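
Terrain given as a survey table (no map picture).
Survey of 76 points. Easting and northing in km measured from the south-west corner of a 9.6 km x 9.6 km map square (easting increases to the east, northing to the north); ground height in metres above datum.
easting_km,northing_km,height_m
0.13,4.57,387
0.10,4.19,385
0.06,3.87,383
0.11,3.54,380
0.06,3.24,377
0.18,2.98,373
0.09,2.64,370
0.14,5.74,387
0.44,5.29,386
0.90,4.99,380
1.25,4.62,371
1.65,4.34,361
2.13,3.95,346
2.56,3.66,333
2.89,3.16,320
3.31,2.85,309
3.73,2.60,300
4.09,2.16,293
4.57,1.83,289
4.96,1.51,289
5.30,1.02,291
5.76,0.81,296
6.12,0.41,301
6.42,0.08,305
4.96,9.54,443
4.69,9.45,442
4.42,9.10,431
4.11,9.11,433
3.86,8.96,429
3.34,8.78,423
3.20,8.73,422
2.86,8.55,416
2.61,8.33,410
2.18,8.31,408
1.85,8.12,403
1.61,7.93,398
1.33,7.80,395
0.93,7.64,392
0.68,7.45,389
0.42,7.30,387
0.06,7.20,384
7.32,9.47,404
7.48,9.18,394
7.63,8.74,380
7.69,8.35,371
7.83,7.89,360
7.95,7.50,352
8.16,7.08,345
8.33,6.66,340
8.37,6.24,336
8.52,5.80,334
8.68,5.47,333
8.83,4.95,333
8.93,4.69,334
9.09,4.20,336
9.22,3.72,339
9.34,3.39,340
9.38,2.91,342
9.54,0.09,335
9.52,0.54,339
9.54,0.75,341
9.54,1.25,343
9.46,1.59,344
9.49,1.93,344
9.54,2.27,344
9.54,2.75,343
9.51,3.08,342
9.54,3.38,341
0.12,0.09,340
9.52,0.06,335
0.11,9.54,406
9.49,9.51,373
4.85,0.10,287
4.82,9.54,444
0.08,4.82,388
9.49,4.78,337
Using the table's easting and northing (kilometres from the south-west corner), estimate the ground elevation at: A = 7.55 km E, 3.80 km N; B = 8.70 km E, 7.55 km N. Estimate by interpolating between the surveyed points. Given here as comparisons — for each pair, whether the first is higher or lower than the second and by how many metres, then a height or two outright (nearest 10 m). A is lower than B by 30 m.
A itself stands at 320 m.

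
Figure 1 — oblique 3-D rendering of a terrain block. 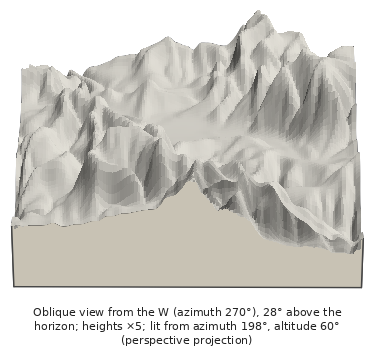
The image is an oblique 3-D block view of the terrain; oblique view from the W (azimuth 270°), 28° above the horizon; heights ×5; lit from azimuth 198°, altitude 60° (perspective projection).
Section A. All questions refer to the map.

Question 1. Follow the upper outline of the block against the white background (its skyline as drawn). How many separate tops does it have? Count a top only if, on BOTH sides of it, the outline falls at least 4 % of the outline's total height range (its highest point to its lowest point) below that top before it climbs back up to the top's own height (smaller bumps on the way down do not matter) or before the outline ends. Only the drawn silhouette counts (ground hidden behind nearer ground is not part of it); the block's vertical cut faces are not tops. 4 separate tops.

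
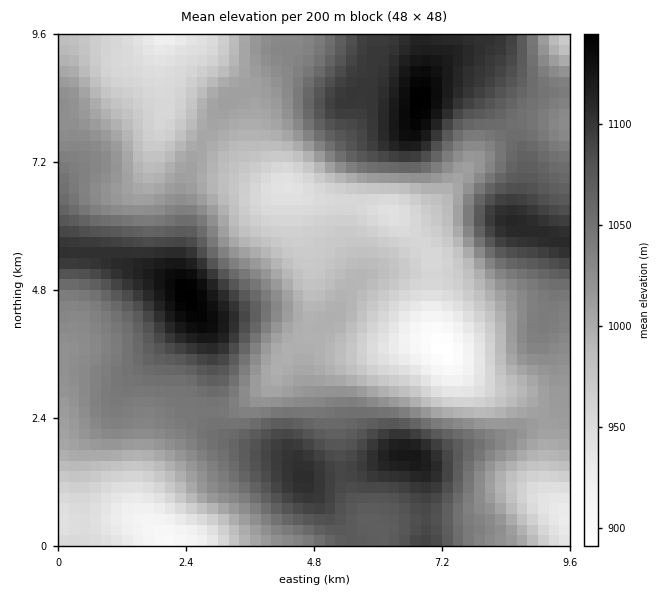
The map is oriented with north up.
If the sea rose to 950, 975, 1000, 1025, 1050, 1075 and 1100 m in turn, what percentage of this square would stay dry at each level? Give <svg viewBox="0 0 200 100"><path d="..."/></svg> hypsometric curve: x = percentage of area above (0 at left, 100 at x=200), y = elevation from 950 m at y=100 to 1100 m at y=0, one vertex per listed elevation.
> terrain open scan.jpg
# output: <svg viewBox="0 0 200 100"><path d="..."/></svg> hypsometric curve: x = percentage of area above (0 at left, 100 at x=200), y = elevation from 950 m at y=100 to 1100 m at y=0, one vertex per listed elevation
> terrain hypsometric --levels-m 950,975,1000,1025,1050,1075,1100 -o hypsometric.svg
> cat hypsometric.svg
<svg viewBox="0 0 200 100"><path d="M183 100l-25-17-26-16-30-17-33-17-24-16-24-17"/></svg>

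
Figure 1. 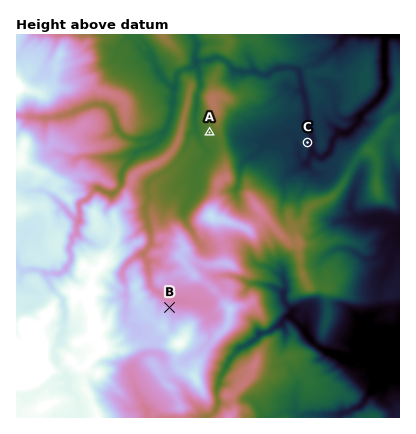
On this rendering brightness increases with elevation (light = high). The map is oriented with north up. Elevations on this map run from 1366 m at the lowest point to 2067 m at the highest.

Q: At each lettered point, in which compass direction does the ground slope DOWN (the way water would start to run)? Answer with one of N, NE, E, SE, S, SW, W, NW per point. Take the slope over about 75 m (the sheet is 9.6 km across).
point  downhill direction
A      SW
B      NE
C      E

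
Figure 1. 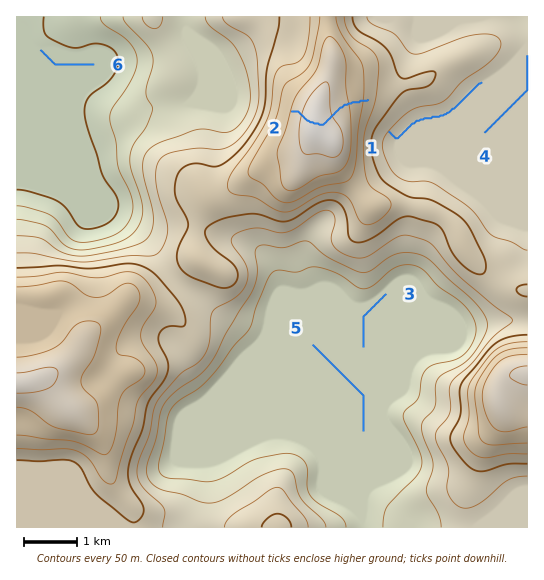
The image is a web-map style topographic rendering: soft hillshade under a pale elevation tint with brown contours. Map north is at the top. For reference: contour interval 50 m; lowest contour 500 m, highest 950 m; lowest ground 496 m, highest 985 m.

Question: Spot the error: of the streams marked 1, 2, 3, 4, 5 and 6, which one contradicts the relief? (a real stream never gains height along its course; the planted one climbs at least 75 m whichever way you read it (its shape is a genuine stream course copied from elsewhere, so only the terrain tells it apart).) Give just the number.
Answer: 2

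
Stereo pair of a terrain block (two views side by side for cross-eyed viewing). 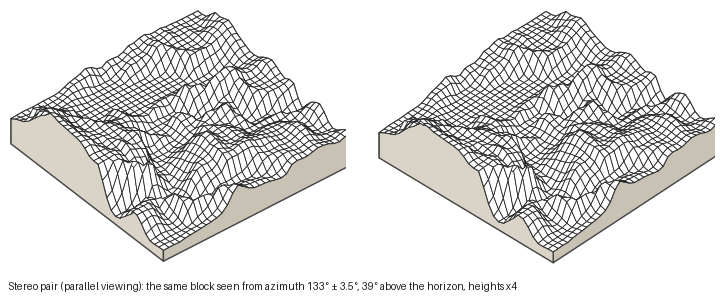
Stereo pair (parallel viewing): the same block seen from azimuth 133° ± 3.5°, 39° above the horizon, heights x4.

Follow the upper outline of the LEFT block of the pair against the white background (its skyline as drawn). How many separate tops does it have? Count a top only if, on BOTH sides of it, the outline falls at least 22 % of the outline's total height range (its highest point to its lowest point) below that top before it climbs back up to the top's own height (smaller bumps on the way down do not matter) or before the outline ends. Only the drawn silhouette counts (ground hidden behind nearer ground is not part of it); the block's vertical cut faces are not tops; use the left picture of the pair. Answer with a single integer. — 1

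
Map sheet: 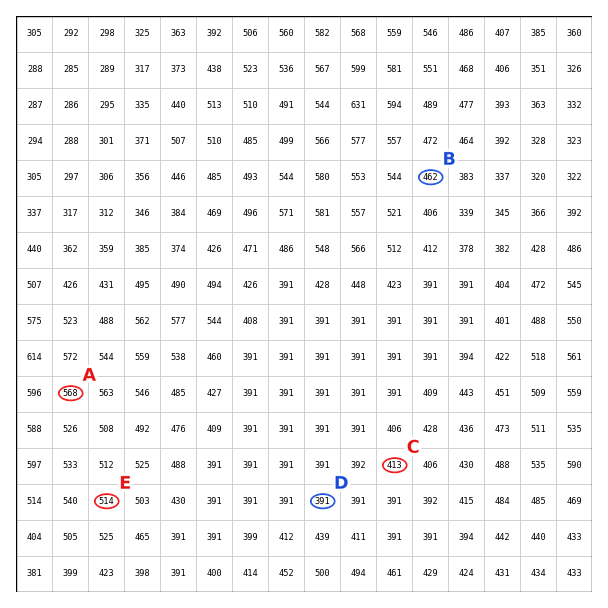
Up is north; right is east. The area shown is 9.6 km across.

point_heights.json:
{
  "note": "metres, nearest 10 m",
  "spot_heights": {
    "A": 570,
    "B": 460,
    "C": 410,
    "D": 390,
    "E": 510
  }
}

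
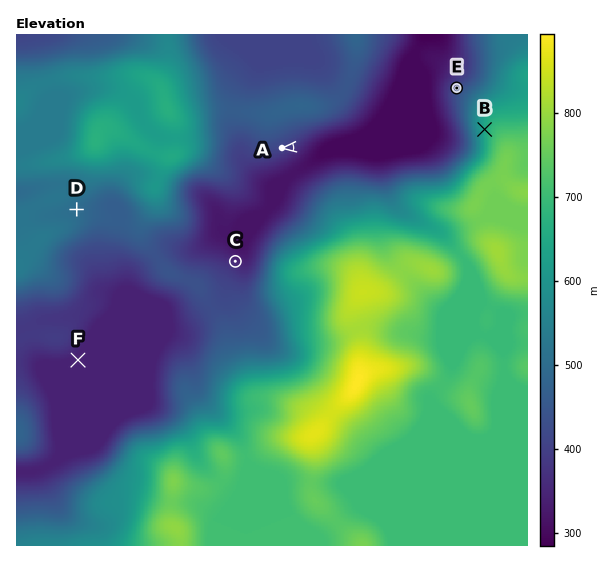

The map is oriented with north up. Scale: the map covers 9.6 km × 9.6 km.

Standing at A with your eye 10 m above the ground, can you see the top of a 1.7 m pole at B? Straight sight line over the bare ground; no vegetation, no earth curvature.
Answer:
yes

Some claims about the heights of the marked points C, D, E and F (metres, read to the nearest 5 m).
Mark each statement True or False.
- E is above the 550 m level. False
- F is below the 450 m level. True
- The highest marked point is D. True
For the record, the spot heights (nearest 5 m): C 350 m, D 500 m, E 420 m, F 345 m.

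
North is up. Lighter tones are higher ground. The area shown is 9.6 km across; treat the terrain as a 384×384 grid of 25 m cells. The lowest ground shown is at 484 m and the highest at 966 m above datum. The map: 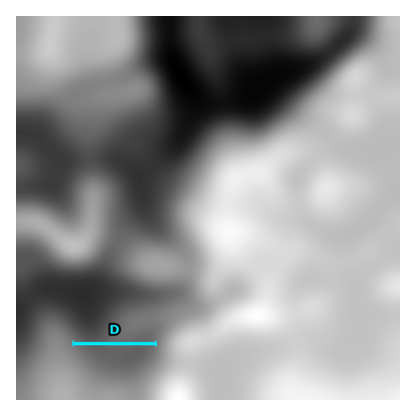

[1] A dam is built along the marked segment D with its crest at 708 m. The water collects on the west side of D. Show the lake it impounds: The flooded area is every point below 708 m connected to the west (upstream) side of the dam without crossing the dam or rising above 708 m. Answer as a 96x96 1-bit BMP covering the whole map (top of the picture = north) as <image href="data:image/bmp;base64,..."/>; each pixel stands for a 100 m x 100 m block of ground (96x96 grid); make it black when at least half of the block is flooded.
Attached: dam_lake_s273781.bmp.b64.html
<image width="96" height="96" href="data:image/bmp;base64,Qk2+BAAAAAAAAD4AAAAoAAAAYAAAAGAAAAABAAEAAAAAAIAEAAATCwAAEwsAAAIAAAAAAAAA////AAAAAAAAAAAAAAAAAAAAAAAAAAAAAAAAAAAAAAAAAAAAAAAAAAAAAAAAAAAAAAAAAAAAAAAAAAAAAAAAAAAAAAAAAAAAAAAAAAAAAAAAAABwAAAAAAAAAAAAAAf+AAAAAAAAAAAAAA//AAAAAAAAAAAAAD//gAAAAAAAAAAAAH//wAAAAAAAAAAAAP//wAAAAAAAAAAAAP//4AAAAAAAAAAAAf//4AAAAAAAAAAAAAAAAAAAAAAAAAAAAAAAAAAAAAAAAAAAAAAAAAAAAAAAAAAAAAAAAAAAAAAAAAAAAAAAAAAAAAAAAAAAAAAAAAAAAAAAAAAAAAAAAAAAAAAAAAAAAAAAAAAAAAAAAAAAAAAAAAAAAAAAAAAAAAAAAAAAAAAAAAAAAAAAAAAAAAAAAAAAAAAAAAAAAAAAAAAAAAAAAAAAAAAAAAAAAAAAAAAAAAAAAAAAAAAAAAAAAAAAAAAAAAAAAAAAAAAAAAAAAAAAAAAAAAAAAAAAAAAAAAAAAAAAAAAAAAAAAAAAAAAAAAAAAAAAAAAAAAAAAAAAAAAAAAAAAAAAAAAAAAAAAAAAAAAAAAAAAAAAAAAAAAAAAAAAAAAAAAAAAAAAAAAAAAAAAAAAAAAAAAAAAAAAAAAAAAAAAAAAAAAAAAAAAAAAAAAAAAAAAAAAAAAAAAAAAAAAAAAAAAAAAAAAAAAAAAAAAAAAAAAAAAAAAAAAAAAAAAAAAAAAAAAAAAAAAAAAAAAAAAAAAAAAAAAAAAAAAAAAAAAAAAAAAAAAAAAAAAAAAAAAAAAAAAAAAAAAAAAAAAAAAAAAAAAAAAAAAAAAAAAAAAAAAAAAAAAAAAAAAAAAAAAAAAAAAAAAAAAAAAAAAAAAAAAAAAAAAAAAAAAAAAAAAAAAAAAAAAAAAAAAAAAAAAAAAAAAAAAAAAAAAAAAAAAAAAAAAAAAAAAAAAAAAAAAAAAAAAAAAAAAAAAAAAAAAAAAAAAAAAAAAAAAAAAAAAAAAAAAAAAAAAAAAAAAAAAAAAAAAAAAAAAAAAAAAAAAAAAAAAAAAAAAAAAAAAAAAAAAAAAAAAAAAAAAAAAAAAAAAAAAAAAAAAAAAAAAAAAAAAAAAAAAAAAAAAAAAAAAAAAAAAAAAAAAAAAAAAAAAAAAAAAAAAAAAAAAAAAAAAAAAAAAAAAAAAAAAAAAAAAAAAAAAAAAAAAAAAAAAAAAAAAAAAAAAAAAAAAAAAAAAAAAAAAAAAAAAAAAAAAAAAAAAAAAAAAAAAAAAAAAAAAAAAAAAAAAAAAAAAAAAAAAAAAAAAAAAAAAAAAAAAAAAAAAAAAAAAAAAAAAAAAAAAAAAAAAAAAAAAAAAAAAAAAAAAAAAAAAAAAAAAAAAAAAAAAAAAAAAAAAAAAAAAAAAAAAAAAAAAAAAAAAAAAAAAAAAAAAAAAAAAAAAAAAAAAAAAAAAAAAAAAAAAAAAAAAAAAAAAAAAAAAAAAAAAAAAAAAAAAAAAAAAAAAAAAAAAAAAAAAAAAAAAAAAAAAAAAAAAAAAAAAAAAAAAA="/>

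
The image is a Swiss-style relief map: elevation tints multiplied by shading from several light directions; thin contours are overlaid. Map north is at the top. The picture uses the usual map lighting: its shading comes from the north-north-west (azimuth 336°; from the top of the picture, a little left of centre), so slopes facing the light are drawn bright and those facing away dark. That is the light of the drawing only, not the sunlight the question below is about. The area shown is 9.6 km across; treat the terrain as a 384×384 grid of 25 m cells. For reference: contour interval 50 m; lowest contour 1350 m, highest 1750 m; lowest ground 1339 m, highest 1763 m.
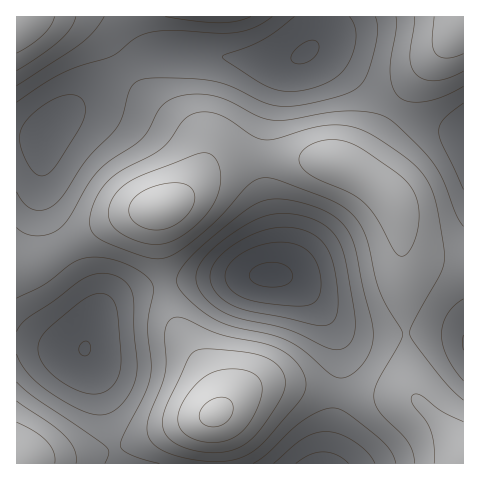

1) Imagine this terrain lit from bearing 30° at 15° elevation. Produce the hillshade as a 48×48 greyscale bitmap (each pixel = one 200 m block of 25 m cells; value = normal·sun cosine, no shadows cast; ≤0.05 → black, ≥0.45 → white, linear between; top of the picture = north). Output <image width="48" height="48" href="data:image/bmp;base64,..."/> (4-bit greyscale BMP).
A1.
<image width="48" height="48" href="data:image/bmp;base64,Qk32BAAAAAAAAHYAAAAoAAAAMAAAADAAAAABAAQAAAAAAIAEAAATCwAAEwsAABAAAAAAAAAAAAAAABEREQAiIiIAMzMzAERERABVVVUAZmZmAHd3dwCIiIgAmZmZAKqqqgC7u7sAzMzMAN3d3QDu7u4A////AJmqqqqZh2QyEAAAEjRVZmVURERERFVmeJqru7qph1QyEAABIkRWZlVURERERFVmeKvMzMu6h2VDIREiNFVmZlVEQzMzREVnibzd3dy6mHZUMzNEVWZmZlVERDMzRFVnms3e7tzLmHZlVVVmd3d3ZmVURERERFZ4q93u7tzLqYdmZnd4iIiHdmZlVVVVVWeJvN7u7ty6mYd3d4iZmZmIh3d3ZmZmZniazO7u7cy6mId3eImaqqmZiIiIh3d2d4mrze7d3MupiHZmd4mqqqqqqqqpmYh3iJq83d3cy7qYd2ZmZ4mqu7u7u7u7qZiIiau83czLuqmIdlVVZ4mqu8zMzMzLupiIiavMzbuqqZiHZVRFZ4mrzN3d7u3cuph3iau8zKqZmIh2ZURFZ4q83e7v/+7cqYd3iJq7u5iIiHd2VURVeKvN7v////7bqHZmeJmqqYd3d3d2VVVWibze/////+3Kh2VWZ4mZmHZmZndmVVVnms3v/////ty5dlRFZ4iYh2ZmZmZmVVVom97/////7cuYZURFZ3iId2ZmZmZlVVV4q97v/+7tzLmGVERFZ3iId2ZmZmVVREVom83e3dzLuph1RDNFZ3iHd3ZmZmVUM0RXirvMy7qpmHdlQzRFZ3iId3d3dmVDMjNGeJmqmYiHd2VUQzRFZ4iIiIiId2VDIiI0VneHd2ZmVVRDMzRVZ4iIiJmZh2VDIRIjRWZmVVVEREQzMzRVZ4iZmaqph2VDIRIjRFVVREREMzMzIzRFZ4mZqquqmHVDIiIzRFVVREQzMyIiIjNFZ4maq7u6mHZUQzNEVVVVVEQzMiIRIjNFZ4mqu7u6mHZlVVVmZ3dmZVRDMiEREiNGeJqrvLu6mHd2ZneIiIiHdmVDMhEREjRWeJq7zLupmId3iJmaqpmYh2VUMiERI0VniavMzLupiIiImaq7u6qZiHZUMyIiNFZ4mrzMzLqpiIiJqru7u7qpmHdlRDM0RWiau8zdzKqZiIiZq7u7u6qpmIdmVVVWZ4mrzN3dzKqYiIiZqru7qqqZmYh3dmd4iau8zd3cy6mYiIiZqqqqmZmZmZmYiImaq8zN3dzMu5mIiIiZmZmZmJmZqqqqqqq7zM3czMu7qoiIiIiIiIiIiImaq7u7u7zM3d3Mu6qpmXiHeIiIiIiIiJmrvMzMzM3d3dzLqZiIiHd3d3d3d3eIiaq8zd3d3d3d3Mu6mHd2Z2ZmZ3d3d3iJmrvN3d3d3d3MzLqYd2ZVVlVmZmZnd4iZq8zd3d3dzMzMu6mHZlVVVVVVVWZmd4mavM3d3d3My7u7qph3ZVRERFVVVVZmeImrvMzMzMu7uqqqmYh2ZVRERFVVVVVmeImqu7u7qqqpmZmZiId2ZVVVVFVVVVZmeImZmZmYiIiIiIiIh3dmZmVVVWVVVWZnd4iId3ZmZmZ3d4h3d3dmZmZmZWZmZmd3d3dmVUQzNEVWZ3d3dmZmZmZmZnd3d3d3d2VUMiERIjRVZmZmZmZmZmZmZnd4iIiHdmVDIQAAEjRVZmZmZVVWZmZmZg=="/>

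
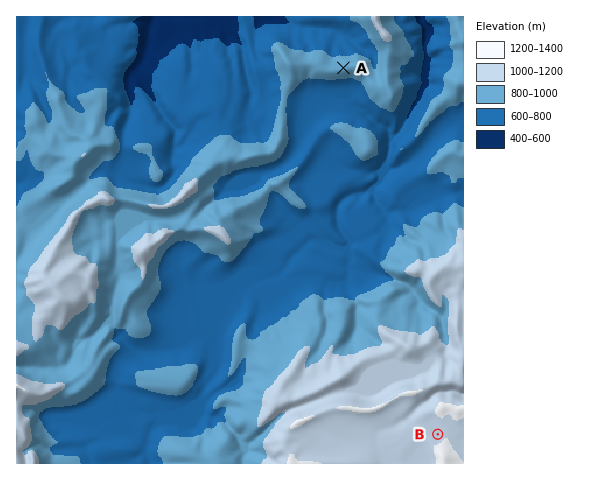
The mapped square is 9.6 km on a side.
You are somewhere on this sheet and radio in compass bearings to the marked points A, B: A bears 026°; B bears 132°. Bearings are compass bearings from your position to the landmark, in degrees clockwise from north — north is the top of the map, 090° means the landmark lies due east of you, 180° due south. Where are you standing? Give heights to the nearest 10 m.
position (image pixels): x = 248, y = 263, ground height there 720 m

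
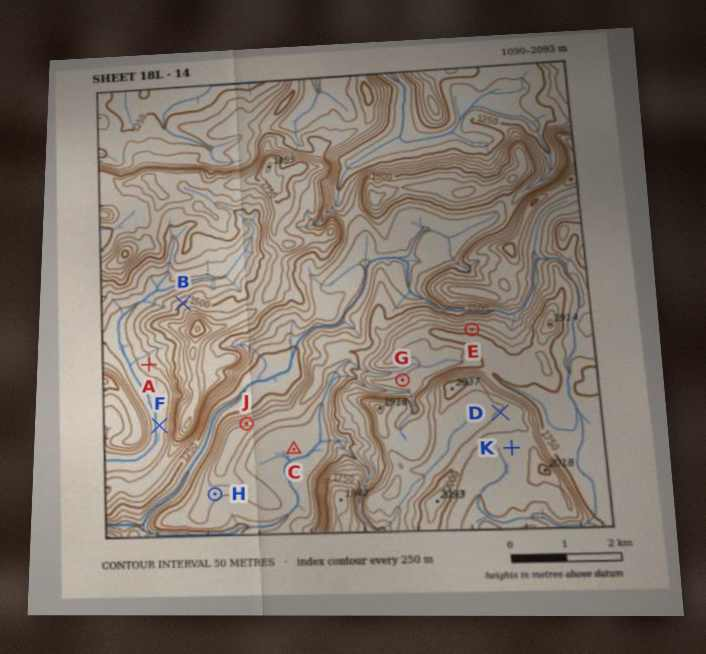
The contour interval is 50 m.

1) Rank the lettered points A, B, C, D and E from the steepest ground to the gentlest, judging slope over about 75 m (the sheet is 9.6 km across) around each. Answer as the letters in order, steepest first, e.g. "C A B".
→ E B A D C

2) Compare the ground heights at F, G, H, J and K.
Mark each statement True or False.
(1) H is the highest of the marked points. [False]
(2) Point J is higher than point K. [False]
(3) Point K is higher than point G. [True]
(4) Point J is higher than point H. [True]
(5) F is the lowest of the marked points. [True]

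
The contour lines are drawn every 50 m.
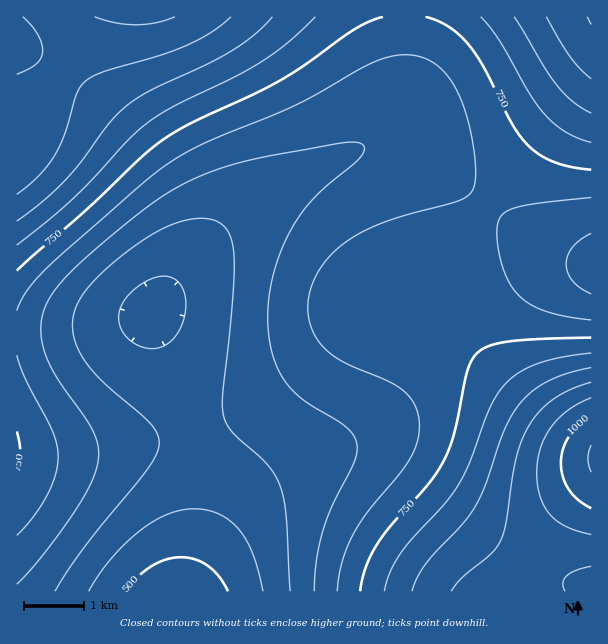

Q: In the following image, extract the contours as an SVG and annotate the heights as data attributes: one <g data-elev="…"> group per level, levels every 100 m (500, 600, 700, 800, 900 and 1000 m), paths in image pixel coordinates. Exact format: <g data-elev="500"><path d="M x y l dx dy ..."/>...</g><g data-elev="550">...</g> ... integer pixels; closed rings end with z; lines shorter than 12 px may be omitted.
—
<g data-elev="500"><path d="M125 591l12-13 15-12 15-7 15-2 14 3 13 6 10 11 9 14"/></g><g data-elev="600"><path d="M55 591l31-46 62-77 8-13 3-11-2-10-7-11-48-42-20-24-6-13-3-12 0-12 3-12 7-14 12-15 18-16 22-17 18-12 17-9 16-5 15-2 11 2 9 4 7 7 4 11 2 16 0 24-11 111 0 20 3 9 5 9 36 33 8 11 5 11 6 30 4 75"/></g><g data-elev="700"><path d="M17 535l16-18 14-22 9-21 2-18-1-12-4-12-27-51-9-26"/><path d="M591 320l-24-3-19-5-15-6-12-9-9-10-8-15-5-20-2-19 3-15 4-5 8-4 25-6 54-6"/><path d="M17 311l4-11 8-12 23-25 95-84 36-25 30-15 82-34 67-37 21-9 16-4 15 0 14 5 12 8 9 9 7 12 12 33 5 22 2 21 0 15-3 11-5 6-8 4-70 20-21 8-17 9-16 13-12 13-9 15-5 17-1 13 2 14 5 13 8 10 9 9 11 7 43 18 15 9 12 13 4 9 2 9-1 20-7 18-12 16-34 41-15 25-9 26-4 25"/></g><g data-elev="800"><path d="M591 353l-31 5-24 6-18 9-14 13-8 10-7 13-18 50-11 23-15 21-32 34-12 16-11 19-6 19"/><path d="M17 245l56-47 55-58 19-17 26-16 61-30 27-15 27-20 27-25"/><path d="M481 17l17 22 31 54 16 21 10 11 11 7 12 6 13 4"/></g><g data-elev="900"><path d="M565 591l-2-7 3-8 10-6 15-4"/><path d="M591 382l-19 7-17 9-13 10-11 14-8 16-6 18-11 66-5 18-9 13-30 24-11 14"/><path d="M17 194l22-18 15-20 11-22 12-41 9-12 18-9 55-16 27-10 26-14 19-15"/><path d="M23 17l15 18 4 9 1 9-2 6-6 6-18 9"/><path d="M546 17l24 40 11 12 10 10"/></g><g data-elev="1000"><path d="M591 416l-12 9-10 12-6 13-2 14 2 13 6 12 9 11 13 8"/></g>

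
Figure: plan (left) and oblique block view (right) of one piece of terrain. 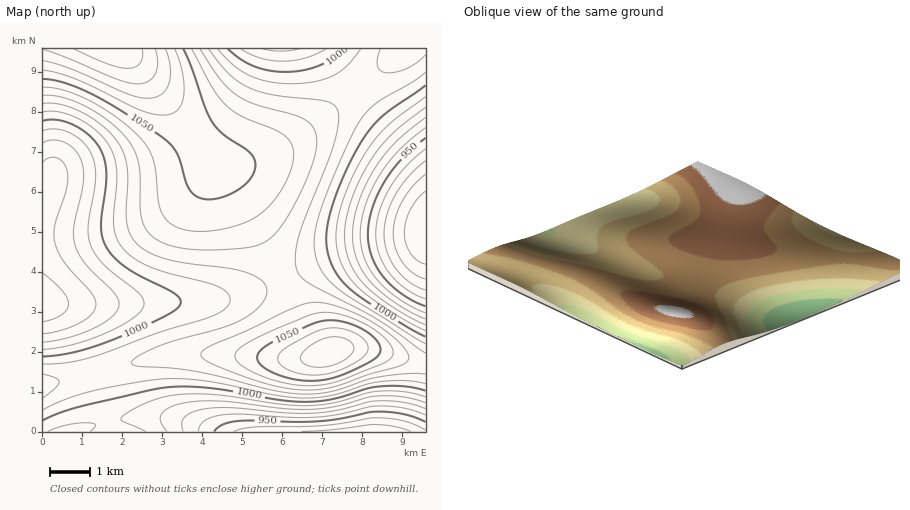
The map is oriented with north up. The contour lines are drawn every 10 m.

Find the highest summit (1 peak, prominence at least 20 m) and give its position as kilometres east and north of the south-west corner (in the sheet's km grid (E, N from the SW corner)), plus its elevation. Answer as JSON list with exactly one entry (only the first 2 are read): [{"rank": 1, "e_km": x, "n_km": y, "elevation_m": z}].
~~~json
[{"rank": 1, "e_km": 7.19, "n_km": 1.99, "elevation_m": 1078}]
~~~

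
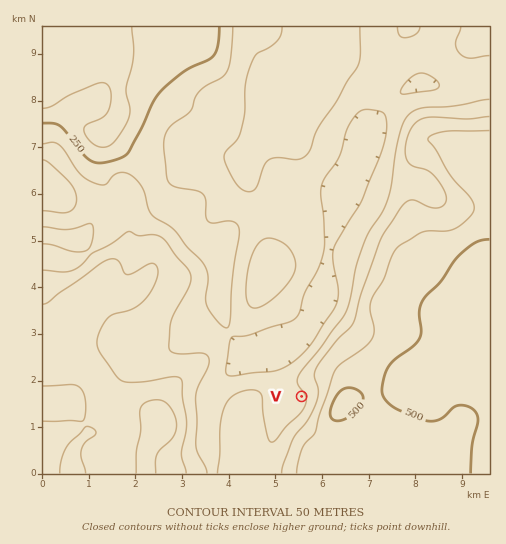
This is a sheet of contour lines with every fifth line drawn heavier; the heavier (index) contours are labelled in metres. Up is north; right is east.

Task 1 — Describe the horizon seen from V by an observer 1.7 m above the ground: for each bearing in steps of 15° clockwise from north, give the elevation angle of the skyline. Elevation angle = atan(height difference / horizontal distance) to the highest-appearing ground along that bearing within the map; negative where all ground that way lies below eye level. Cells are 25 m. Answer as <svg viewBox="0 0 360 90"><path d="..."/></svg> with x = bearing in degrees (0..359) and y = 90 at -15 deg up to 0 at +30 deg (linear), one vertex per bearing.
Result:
<svg viewBox="0 0 360 90"><path d="M0 52l15-3 15-2 15-2 15-2 15-4 15-4 15-2 15 1 15 3 15 4 15 5 15 3 15 5 15 4 15-1 15-2 15 0 15 1 15 2 15 0 15 1 15 0 15-4"/></svg>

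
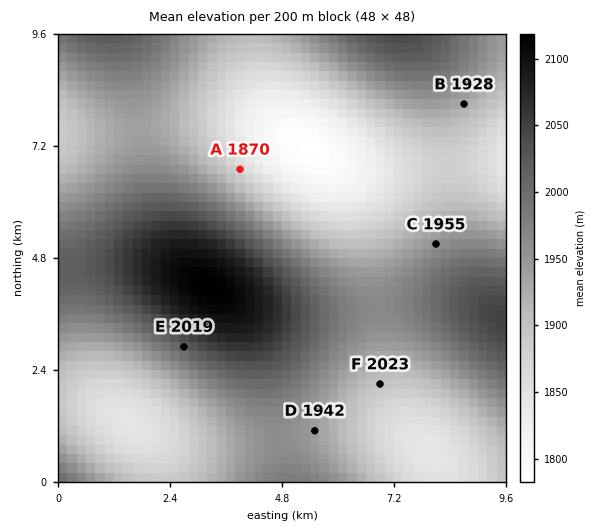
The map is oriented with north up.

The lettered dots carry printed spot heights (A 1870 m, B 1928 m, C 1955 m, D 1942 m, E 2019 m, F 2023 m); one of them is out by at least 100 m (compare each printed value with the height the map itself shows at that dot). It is F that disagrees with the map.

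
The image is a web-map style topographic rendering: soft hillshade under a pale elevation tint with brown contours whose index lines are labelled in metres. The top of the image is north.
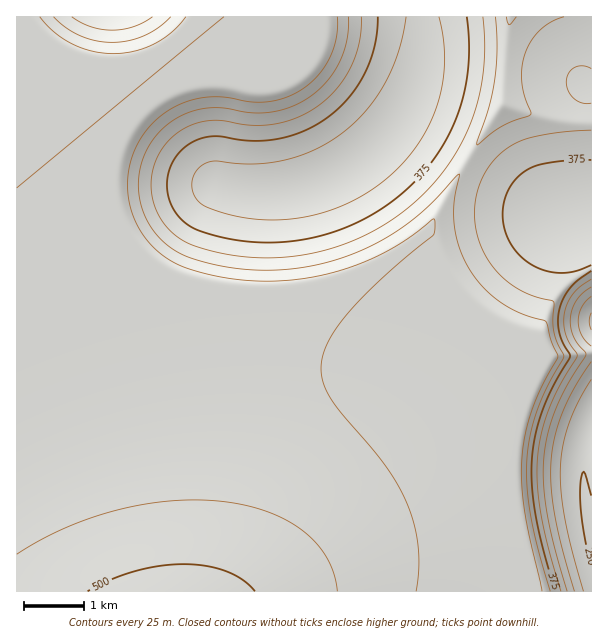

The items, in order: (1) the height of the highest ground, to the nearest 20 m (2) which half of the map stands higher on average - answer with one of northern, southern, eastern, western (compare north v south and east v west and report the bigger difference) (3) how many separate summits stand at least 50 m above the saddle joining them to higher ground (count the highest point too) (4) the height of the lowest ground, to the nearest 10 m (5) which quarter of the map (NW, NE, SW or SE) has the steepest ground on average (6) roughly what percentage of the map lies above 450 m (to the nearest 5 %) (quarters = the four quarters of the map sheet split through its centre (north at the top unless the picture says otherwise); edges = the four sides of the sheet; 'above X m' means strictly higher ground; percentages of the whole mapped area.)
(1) The highest point reaches roughly 500 m.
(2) On average the western half of the map is the higher ground.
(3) There is 1 summit with 50 m or more of prominence.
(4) The lowest ground is at about 250 m.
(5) The steepest ground, on average, is in the north-east quarter.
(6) Roughly 50 % of the ground is higher than 450 m.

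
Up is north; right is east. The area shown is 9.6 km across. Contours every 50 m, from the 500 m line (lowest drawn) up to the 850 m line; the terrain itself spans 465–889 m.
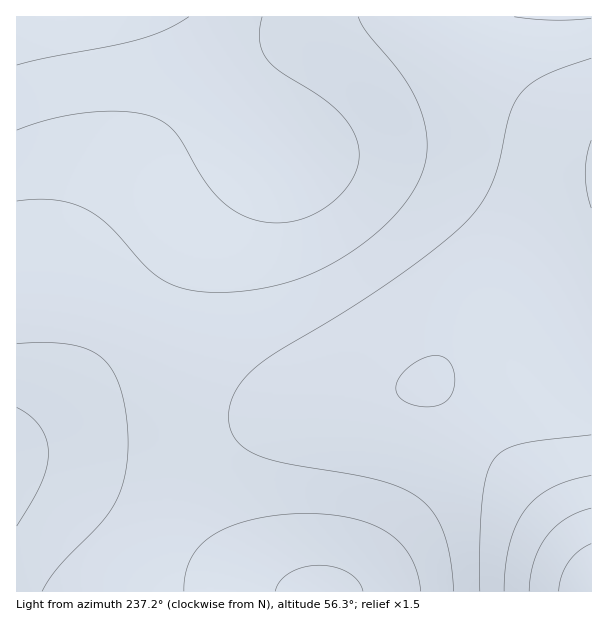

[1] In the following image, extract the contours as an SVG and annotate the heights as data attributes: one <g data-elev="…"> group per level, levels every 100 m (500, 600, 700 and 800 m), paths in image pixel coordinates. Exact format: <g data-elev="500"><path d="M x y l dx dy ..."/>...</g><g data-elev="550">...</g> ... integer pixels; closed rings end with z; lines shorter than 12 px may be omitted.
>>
<g data-elev="500"><path d="M559 591l2-15 7-13 10-11 13-8"/></g><g data-elev="600"><path d="M504 591l1-24 4-22 7-20 9-15 12-13 15-9 18-8 21-5"/></g><g data-elev="700"><path d="M454 591l-4-31-6-26-9-19-13-15-18-11-23-8-27-6-72-12-29-10-13-8-8-11-3-14 1-15 4-12 7-10 20-20 123-77 45-32 34-29 17-19 11-21 8-23 10-46 5-12 6-9 10-10 13-9 48-18"/></g><g data-elev="800"><path d="M363 591l-5-10-10-8-13-6-15-2-17 2-13 6-10 8-5 10"/><path d="M17 526l24-43 5-15 2-15-2-13-6-14-10-10-13-9"/><path d="M17 130l34-11 35-6 34-2 29 5 14 6 11 9 35 56 13 14 14 11 18 8 19 3 20-2 19-6 23-15 16-18 5-10 3-10 0-9-1-10-9-18-14-17-18-14-38-23-12-11-5-9-2-10 0-12 2-12"/></g>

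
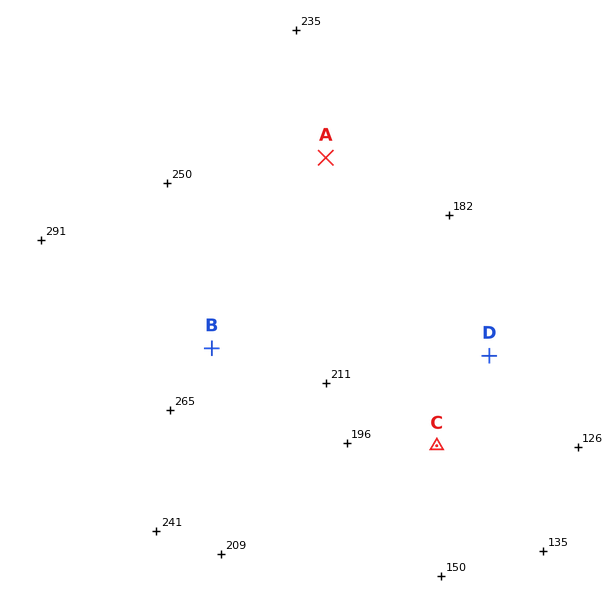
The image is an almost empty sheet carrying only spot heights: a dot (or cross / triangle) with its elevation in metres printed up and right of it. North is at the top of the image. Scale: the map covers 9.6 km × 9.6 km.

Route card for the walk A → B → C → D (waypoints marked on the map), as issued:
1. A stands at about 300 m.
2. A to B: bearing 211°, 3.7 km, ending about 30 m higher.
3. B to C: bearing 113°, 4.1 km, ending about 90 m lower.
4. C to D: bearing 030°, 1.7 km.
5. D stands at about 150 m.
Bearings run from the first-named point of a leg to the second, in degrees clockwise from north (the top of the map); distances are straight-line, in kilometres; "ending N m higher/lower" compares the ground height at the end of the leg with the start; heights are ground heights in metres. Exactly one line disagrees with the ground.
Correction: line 1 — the height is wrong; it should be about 220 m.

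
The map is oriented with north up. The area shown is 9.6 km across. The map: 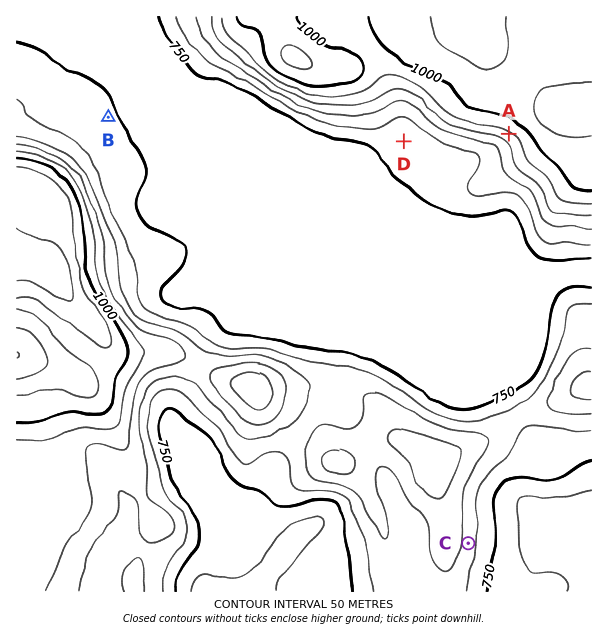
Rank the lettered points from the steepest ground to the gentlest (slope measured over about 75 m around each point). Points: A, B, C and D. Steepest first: A C B D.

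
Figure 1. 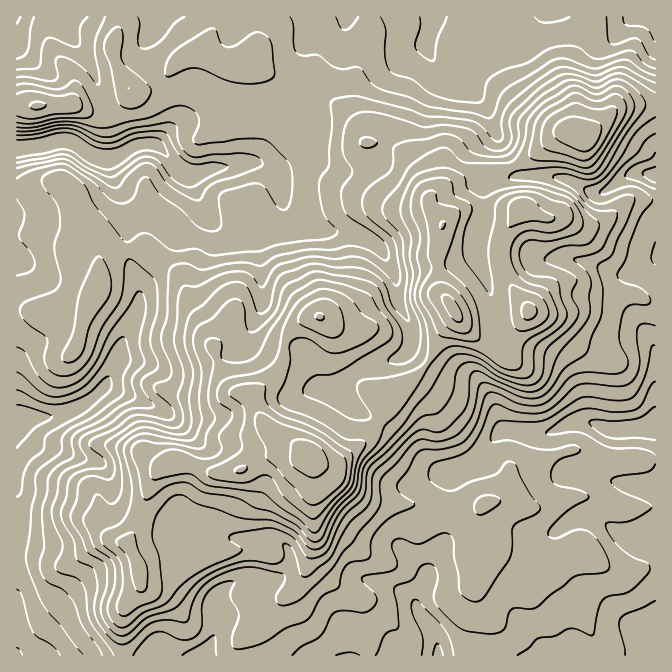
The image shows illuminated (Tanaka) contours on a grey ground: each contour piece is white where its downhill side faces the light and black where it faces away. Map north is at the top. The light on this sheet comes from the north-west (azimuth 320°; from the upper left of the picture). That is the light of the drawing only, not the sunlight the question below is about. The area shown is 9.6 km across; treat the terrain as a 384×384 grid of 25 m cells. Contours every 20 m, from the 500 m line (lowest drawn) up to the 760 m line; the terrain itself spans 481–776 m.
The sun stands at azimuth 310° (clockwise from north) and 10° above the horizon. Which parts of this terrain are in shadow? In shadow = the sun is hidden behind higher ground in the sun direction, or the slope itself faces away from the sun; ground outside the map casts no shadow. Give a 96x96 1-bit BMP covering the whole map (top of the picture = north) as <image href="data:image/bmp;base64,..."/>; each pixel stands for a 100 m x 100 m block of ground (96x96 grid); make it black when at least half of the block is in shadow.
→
<image width="96" height="96" href="data:image/bmp;base64,Qk2+BAAAAAAAAD4AAAAoAAAAYAAAAGAAAAABAAEAAAAAAIAEAAATCwAAEwsAAAIAAAAAAAAA////AAAAAAAAAAAAAAAAAAAAAAAAAAAAAAAAAAAAAAAAAHAAAAAAAAAAAAAAAHgAAAAAAAAAAAAAAHgAAAAAAAAAAAAAAHwAAAAAAAAAAAAAADwAAAAAAAAAAAAAAAAAAAAAAAAAAAAAAAAAAAAAAAAAAAAAAAAYAAAAAAAAAAAAAAA+AAAAAAAAAAAAAAAfAAAAAAAAAAAAAAAPwAAAAAAAAAAAAAADwABAAAAAAAAAAAAAAAHAAAAAAAAAAAAAAAPgAAAAAAAAAAAAAAPgAAAAAAAAAAAAAAf4AAAAAAAAAAAAAAf+AAAAAAAAAAAAAAP/AAAAAAAAAAAAAAP/AAAAAAAAAAAAAAP/AAAAAAAAAAAAAAP/AAAAAAAAAAAAAAH/AAAAAAAAAAAAAAH/AAAAAAAAAAAAAAD/gAAAAAAAAAAAAAB/gAAAAAAAAAAAAAB/wAAAAAAAAAAAAAA/wAAAAAAAAAAAAAA/4AAAAAAAAAAAAAAP+AAAAAAAAAAAAAAH+AAAAAAAAAAAAAAA+AAAAAAAAAAAAAAAcAAAAAAAAAAAAAAAMAQAAAAAAAAAAAAAAAYAAAAAAAAAAAAAAAQAwAAAAAAAAAAAAAQAAAAAAAAAAAAAAAAAwAAAAAAAAAAAAAABwAAAMAAAAAAAAAADwAAAOAAAAAAAAAABgAAAOAAAAAAAAAAAAAAAHAAAAAAAAAAAAAAAHAAAAAAAAAAAAAAACAAAAAAAAAAAAAAAAAAAAAAAAAAAAAAAAAAAAAAAAAAAwAAAAAAAAAAAAAAD4AAAAAAAAAAAAAABwAAAAAAAAAAAAAAAAAAAAAAAAAAAAAAAAAAAAAAAAAAAAAAAAAAAAAAAAAAAAAAAAAAAAAAAAAAAAAAAAAAAAAAAAAAAAAAAAAAAAAAAAAAAAAAAAAAAAAAAAAAAAAAAAAAAAAAAAAAAAAAAAAAAAAAAAAAAAAAAAAAAAAAAAAAAAAAAAAAAAAAAAAAAAAAAAAAAAAAAAAAAAAAAAAAAAAAAAAAAAAAAAAAAAAAAAAAAAAAAAAAAAAAAAAAAAAAAAAAAAAAAAAAAAAAAAAAAAAAAAAAAAAAAAAAAAAAAAAAAAAAAAAAAAAAAAAAAAAAAAAAAAAAAAAAAAAAAAcAAAAAAAAAAAAAAA/gAAAAAAAAAAAAAA/4AAAAAAAAAAAAAA/4AAAAAAAAAAAAAA/wAAAAAAAAAAAAAA/wfgcAAAAAAAAAAAfz/w+AAAAAAAAAAAf7/wfAAAAAAAAAAAP5/wAAAAAAAAAAAAHwfgAAAAAAAAAAAADwAAAAAAAAAAAAAABgAAAAAAAAAAAAAAAAAAAAAAAAAAAAAAAAAAAAAAAAAAAAAAAAAAAAAAAAAAAAAAAAAAAAAAAAAAAAAAAAAAAAAAAAAAAAAAAAAAAAAAAAAAAAAAAAAAAAAAAAAAAAAAAAAAAAAAAAAAAAAAAAAAAAAAAAAAAAAAAAAAAAAAAAAAAAAAAAAAAAAAAAAAAAAAAAAAAAAAAAAAAAAAAAAAAAAAAAAAAAAAAA="/>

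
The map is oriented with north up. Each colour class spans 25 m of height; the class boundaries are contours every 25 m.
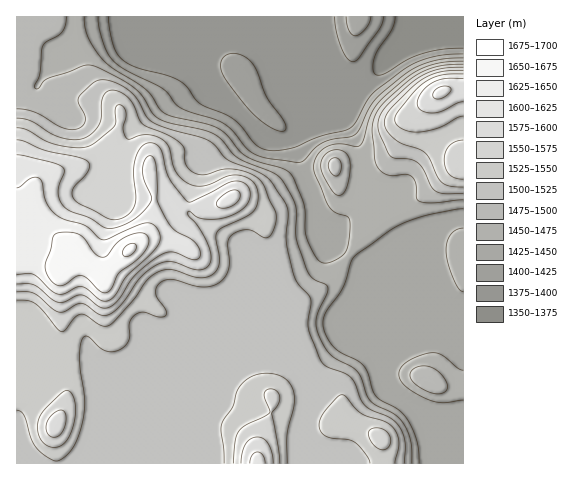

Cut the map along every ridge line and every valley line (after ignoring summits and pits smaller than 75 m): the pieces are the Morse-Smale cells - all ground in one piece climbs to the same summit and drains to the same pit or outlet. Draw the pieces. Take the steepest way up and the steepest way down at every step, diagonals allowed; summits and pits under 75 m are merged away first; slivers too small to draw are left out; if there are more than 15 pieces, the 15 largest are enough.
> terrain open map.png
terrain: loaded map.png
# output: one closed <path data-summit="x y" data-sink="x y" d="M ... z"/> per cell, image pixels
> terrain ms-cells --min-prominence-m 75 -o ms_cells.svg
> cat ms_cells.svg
<path data-summit="130 250" data-sink="463 36" d="M463 16l-447 1 1 447 174-1 0-71-3-15 1-9 5-6 10-4 74-75 36-15 8-9 3-9 0-8-8-19-2-22-14-37-7-23 1-2 13-17 31-13 63-63 14-6 47-4z"/><path data-summit="258 463" data-sink="463 36" d="M318 214l-1 9 8 19 0 8-6 13-13 10-28 10-74 75-10 4-5 6-1 9 3 15 0 71 272 1 1-50-29 0-17-5-31-21-5-17 2-63-5-13-12-26-37-28-7-19z"/><path data-summit="441 92" data-sink="463 36" d="M463 36l-47 4-14 6-63 63-31 13-14 19 21 60 2 13 6 8 7 19 37 28 12 26 5 13 0 57 2-28 43-103 17-13 18-4z"/><path data-summit="130 250" data-sink="463 36" d="M463 218l-17 3-17 13-44 107 0 23-3 7 5 17 26 19 22 7 29-1z"/>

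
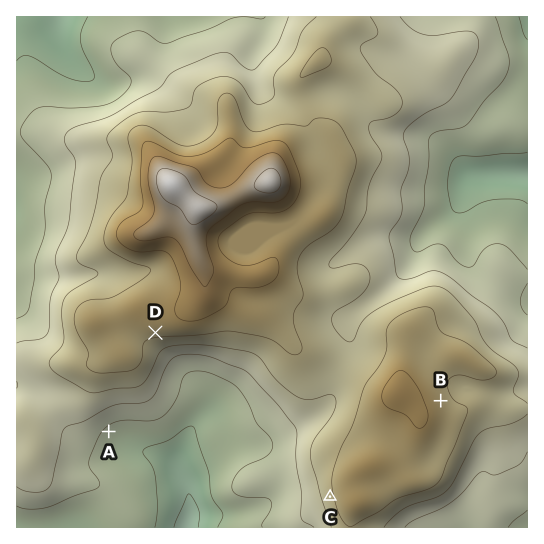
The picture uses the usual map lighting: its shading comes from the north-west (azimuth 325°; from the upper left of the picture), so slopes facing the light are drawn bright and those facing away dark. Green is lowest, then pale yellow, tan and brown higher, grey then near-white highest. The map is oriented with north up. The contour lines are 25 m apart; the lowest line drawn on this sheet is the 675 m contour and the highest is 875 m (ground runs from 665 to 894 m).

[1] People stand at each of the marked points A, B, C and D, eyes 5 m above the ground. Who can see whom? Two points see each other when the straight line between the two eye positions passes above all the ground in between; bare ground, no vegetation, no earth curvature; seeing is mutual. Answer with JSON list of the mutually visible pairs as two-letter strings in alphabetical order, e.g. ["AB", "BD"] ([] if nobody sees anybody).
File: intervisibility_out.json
["AC", "CD"]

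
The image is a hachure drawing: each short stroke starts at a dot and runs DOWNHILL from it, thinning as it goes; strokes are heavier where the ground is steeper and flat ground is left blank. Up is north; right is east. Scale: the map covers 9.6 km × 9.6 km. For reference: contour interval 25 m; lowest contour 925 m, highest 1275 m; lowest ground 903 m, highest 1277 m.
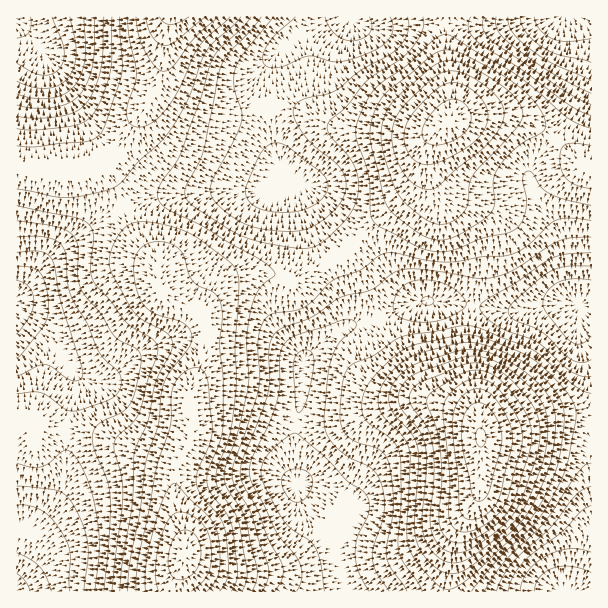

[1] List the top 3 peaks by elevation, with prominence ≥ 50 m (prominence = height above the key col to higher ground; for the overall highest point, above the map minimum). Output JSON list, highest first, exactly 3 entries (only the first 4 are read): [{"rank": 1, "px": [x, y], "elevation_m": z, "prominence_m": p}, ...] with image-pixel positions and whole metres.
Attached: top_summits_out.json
[{"rank": 1, "px": [480, 437], "elevation_m": 1277, "prominence_m": 374}, {"rank": 2, "px": [185, 555], "elevation_m": 1240, "prominence_m": 235}, {"rank": 3, "px": [449, 122], "elevation_m": 1214, "prominence_m": 154}]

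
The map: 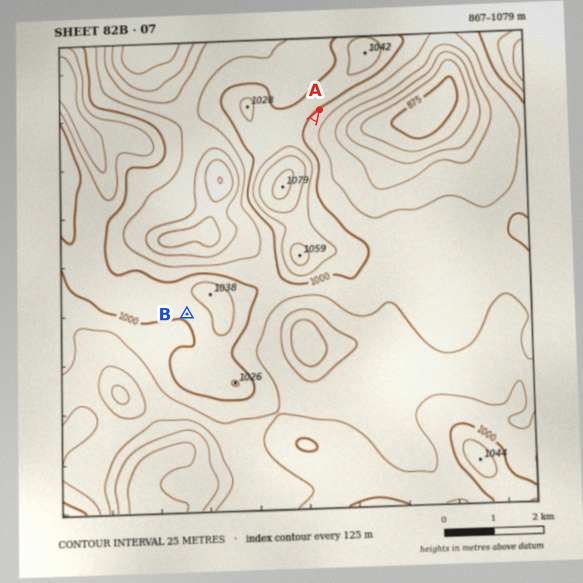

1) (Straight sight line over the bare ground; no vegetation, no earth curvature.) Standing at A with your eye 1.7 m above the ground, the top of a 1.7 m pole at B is hidden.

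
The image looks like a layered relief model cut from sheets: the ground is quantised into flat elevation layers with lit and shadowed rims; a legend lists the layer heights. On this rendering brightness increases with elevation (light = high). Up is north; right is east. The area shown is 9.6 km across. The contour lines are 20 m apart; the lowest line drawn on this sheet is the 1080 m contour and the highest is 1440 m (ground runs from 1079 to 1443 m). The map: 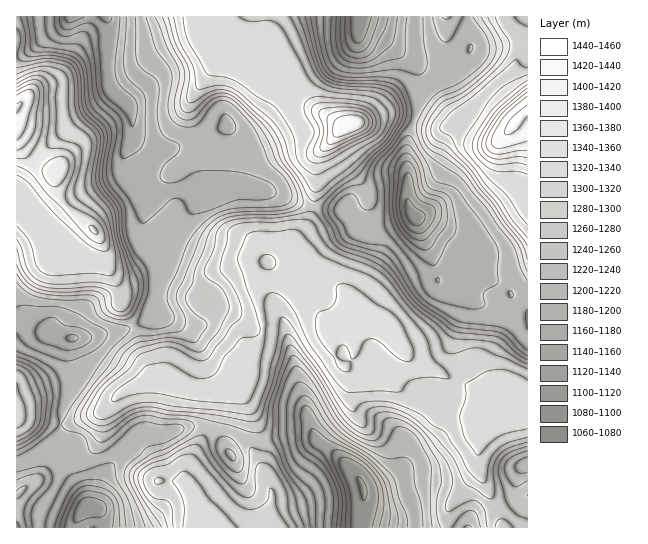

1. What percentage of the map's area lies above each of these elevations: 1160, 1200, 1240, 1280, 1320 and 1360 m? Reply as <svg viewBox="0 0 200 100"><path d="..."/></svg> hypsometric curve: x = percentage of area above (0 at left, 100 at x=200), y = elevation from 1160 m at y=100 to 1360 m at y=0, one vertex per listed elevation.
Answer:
<svg viewBox="0 0 200 100"><path d="M188 100l-26-20-48-20-28-20-39-20-39-20"/></svg>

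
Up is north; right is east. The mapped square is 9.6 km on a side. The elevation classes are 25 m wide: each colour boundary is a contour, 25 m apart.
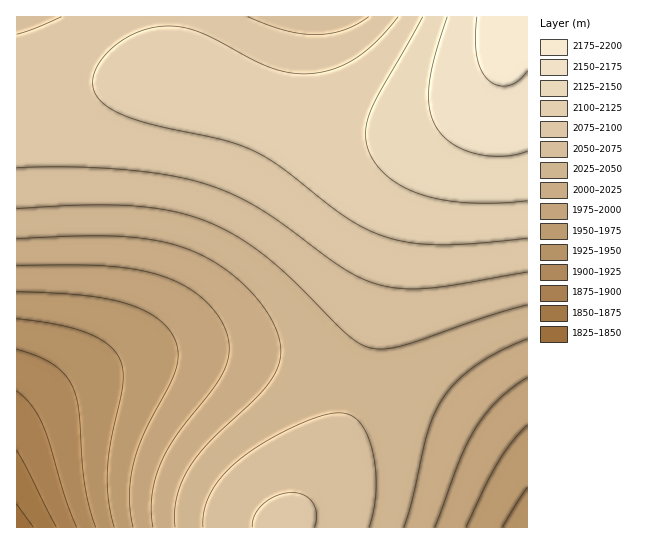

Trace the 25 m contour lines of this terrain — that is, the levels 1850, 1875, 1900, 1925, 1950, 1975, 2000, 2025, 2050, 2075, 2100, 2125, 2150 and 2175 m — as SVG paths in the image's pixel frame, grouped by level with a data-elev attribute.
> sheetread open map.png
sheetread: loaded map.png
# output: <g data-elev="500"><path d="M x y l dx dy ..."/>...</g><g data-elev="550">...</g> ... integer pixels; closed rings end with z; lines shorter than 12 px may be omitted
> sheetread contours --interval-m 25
<g data-elev="1850"><path d="M17 504l16 23"/></g><g data-elev="1875"><path d="M17 451l39 76"/></g><g data-elev="1900"><path d="M17 391l14 14 12 20 22 73 12 29"/></g><g data-elev="1925"><path d="M17 349l21 7 16 9 11 10 8 12 6 24 6 75 4 21 7 20"/></g><g data-elev="1950"><path d="M502 527l25-40"/><path d="M17 319l41 6 29 8 21 12 7 6 5 8 3 12 0 14-12 57-4 31 2 28 5 26"/></g><g data-elev="1975"><path d="M466 527l19-41 13-24 14-20 15-17"/><path d="M17 292l65 3 43 8 17 6 15 9 10 9 7 11 4 15-2 17-7 16-26 49-10 32-4 31 4 29"/></g><g data-elev="2000"><path d="M435 527l25-68 15-30 11-16 12-13 13-12 16-10"/><path d="M17 265l86 1 28 3 24 5 22 8 18 11 17 14 11 16 4 11 2 11 0 10-3 10-10 20-38 48-16 28-6 16-4 17-1 17 2 16"/></g><g data-elev="2025"><path d="M404 527l8-28 16-68 7-18 8-15 14-17 18-15 24-15 28-12"/><path d="M17 239l62-3 38 0 33 3 29 7 28 12 26 17 22 22 16 22 7 15 3 13-1 12-4 12-15 22-50 47-20 25-8 14-6 16-2 16 0 16"/></g><g data-elev="2050"><path d="M369 527l5-18 2-20-1-21-3-19-6-16-7-11-9-7-11-2-20 3-28 12-30 17-24 17-16 16-11 16-6 16-1 17"/><path d="M17 209l68-4 46 1 40 5 35 10 28 14 27 18 31 26 55 56 14 9 12 4 13 1 19-4 81-28 41-12"/></g><g data-elev="2075"><path d="M314 527l2-13-3-11-10-8-12-2-14 3-14 8-8 11-3 12"/><path d="M17 168l54-1 54 3 46 6 36 9 27 10 27 14 89 63 17 9 19 5 21 3 26-1 94-16"/><path d="M62 17l-27 11-18 6"/><path d="M369 17l-12 7-14 6-13 3-15 2-14-1-16-4-37-13"/></g><g data-elev="2100"><path d="M398 17l-21 24-22 17-22 11-24 5-20-1-20-6-59-30-20-8-20-3-20 2-23 9-20 16-7 9-5 9-2 10 0 8 4 8 6 6 10 7 14 7 31 9 68 15 32 12 25 16 63 48 19 11 18 8 26 6 29 3 35-1 54-6"/></g><g data-elev="2125"><path d="M423 17l-44 76-10 21-3 12 0 11 1 10 5 11 9 12 13 11 16 9 18 7 22 4 24 2 27 0 26-2"/></g><g data-elev="2150"><path d="M447 17l-13 41-5 28 1 23 6 18 7 9 8 7 11 6 12 4 13 3 15 0 13-1 12-4"/></g><g data-elev="2175"><path d="M477 17l-2 21 1 16 4 13 6 11 11 7 10 1 11-5 9-10"/></g>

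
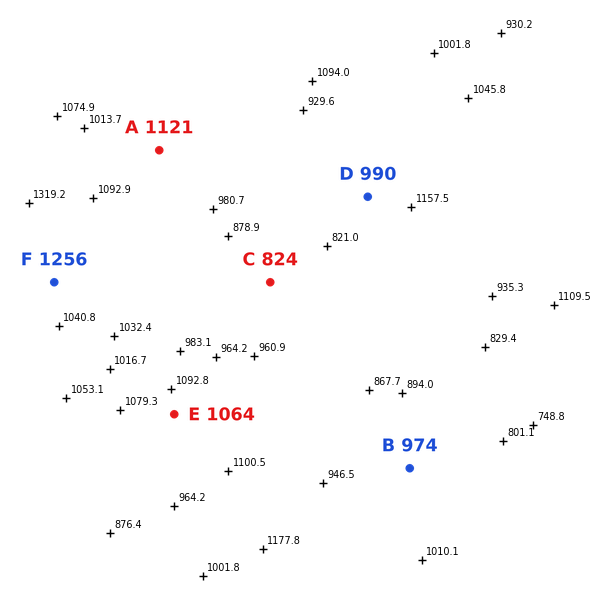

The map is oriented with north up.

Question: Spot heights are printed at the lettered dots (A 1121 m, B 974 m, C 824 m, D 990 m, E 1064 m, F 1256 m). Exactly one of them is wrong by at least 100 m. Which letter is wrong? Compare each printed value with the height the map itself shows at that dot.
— A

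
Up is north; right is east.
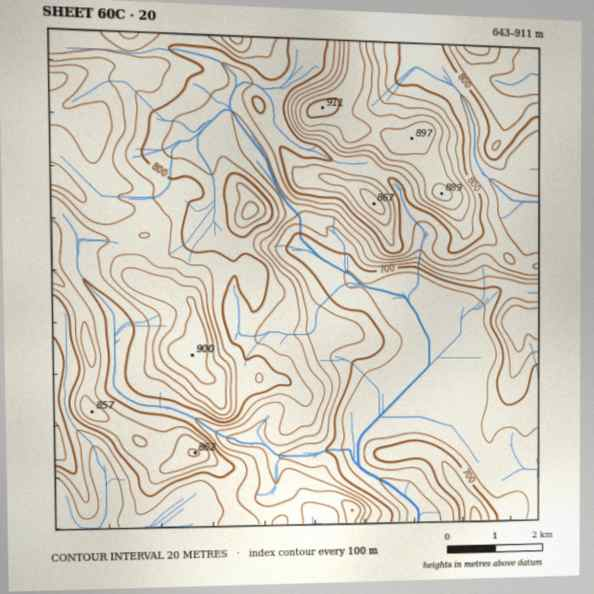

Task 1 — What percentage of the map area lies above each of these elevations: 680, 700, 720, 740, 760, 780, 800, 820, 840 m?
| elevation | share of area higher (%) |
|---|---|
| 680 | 88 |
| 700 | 82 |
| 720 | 77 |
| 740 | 73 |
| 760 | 66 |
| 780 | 56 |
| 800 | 41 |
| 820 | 26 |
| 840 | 15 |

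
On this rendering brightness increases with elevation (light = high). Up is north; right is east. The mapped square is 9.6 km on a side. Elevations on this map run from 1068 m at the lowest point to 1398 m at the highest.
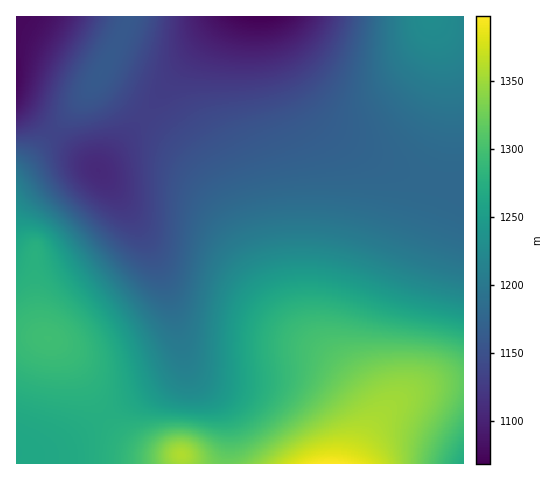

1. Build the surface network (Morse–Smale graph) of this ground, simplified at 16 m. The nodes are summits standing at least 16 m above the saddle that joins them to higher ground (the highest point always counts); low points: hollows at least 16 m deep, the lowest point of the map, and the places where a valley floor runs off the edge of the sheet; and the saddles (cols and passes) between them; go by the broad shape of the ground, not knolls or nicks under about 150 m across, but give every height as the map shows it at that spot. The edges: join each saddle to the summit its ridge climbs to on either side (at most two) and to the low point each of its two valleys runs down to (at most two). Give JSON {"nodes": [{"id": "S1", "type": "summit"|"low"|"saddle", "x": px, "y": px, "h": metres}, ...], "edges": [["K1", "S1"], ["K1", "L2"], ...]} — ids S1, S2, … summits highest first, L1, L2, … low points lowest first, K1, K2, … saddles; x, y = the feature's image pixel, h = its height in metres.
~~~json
{"nodes": [
{"id": "S1", "type": "summit", "x": 330, "y": 463, "h": 1398},
{"id": "S2", "type": "summit", "x": 181, "y": 455, "h": 1359},
{"id": "S3", "type": "summit", "x": 48, "y": 339, "h": 1296},
{"id": "S4", "type": "summit", "x": 431, "y": 19, "h": 1229},
{"id": "S5", "type": "summit", "x": 102, "y": 71, "h": 1162},
{"id": "L1", "type": "low", "x": 260, "y": 17, "h": 1068},
{"id": "L2", "type": "low", "x": 17, "y": 74, "h": 1074},
{"id": "L3", "type": "low", "x": 98, "y": 171, "h": 1107},
{"id": "L4", "type": "low", "x": 463, "y": 463, "h": 1269},
{"id": "K1", "type": "saddle", "x": 463, "y": 382, "h": 1318},
{"id": "K2", "type": "saddle", "x": 104, "y": 416, "h": 1274},
{"id": "K3", "type": "saddle", "x": 439, "y": 183, "h": 1180},
{"id": "K4", "type": "saddle", "x": 126, "y": 22, "h": 1160},
{"id": "K5", "type": "saddle", "x": 53, "y": 133, "h": 1136},
{"id": "K6", "type": "saddle", "x": 144, "y": 116, "h": 1130}],
"edges": [["K1", "S1"], ["K1", "L1"], ["K1", "L4"], ["K2", "S2"], ["K2", "S3"], ["K2", "L3"], ["K3", "S1"], ["K3", "S4"], ["K3", "L1"], ["K4", "S5"], ["K4", "L1"], ["K4", "L2"], ["K5", "S3"], ["K5", "S5"], ["K5", "L2"], ["K5", "L3"], ["K6", "S1"], ["K6", "S5"], ["K6", "L1"], ["K6", "L3"]]}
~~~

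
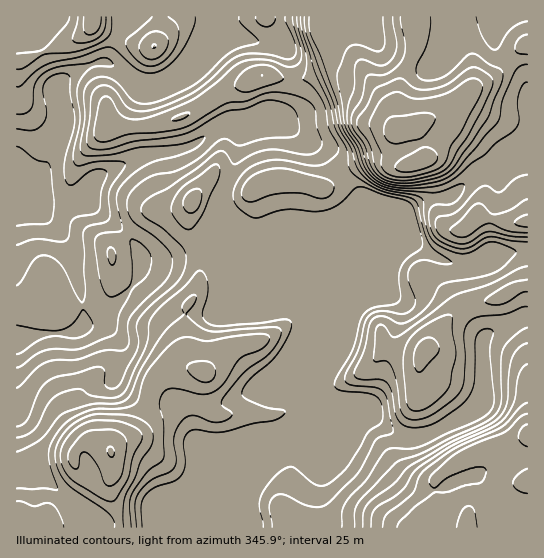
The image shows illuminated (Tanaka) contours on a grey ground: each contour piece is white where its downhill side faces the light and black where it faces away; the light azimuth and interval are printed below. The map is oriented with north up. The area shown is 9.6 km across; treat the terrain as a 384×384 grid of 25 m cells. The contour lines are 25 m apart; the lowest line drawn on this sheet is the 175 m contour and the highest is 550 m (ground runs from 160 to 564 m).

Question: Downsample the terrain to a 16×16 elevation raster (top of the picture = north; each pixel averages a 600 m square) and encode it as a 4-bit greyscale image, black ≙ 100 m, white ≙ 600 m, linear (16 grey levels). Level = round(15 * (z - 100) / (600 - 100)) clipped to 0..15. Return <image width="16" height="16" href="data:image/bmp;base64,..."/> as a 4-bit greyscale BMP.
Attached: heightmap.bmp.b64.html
<image width="16" height="16" href="data:image/bmp;base64,Qk32AAAAAAAAAHYAAAAoAAAAEAAAABAAAAABAAQAAAAAAIAAAAATCwAAEwsAABAAAAAAAAAAAAAAABEREQAiIiIAMzMzAERERABVVVUAZmZmAHd3dwCIiIgAmZmZAKqqqgC7u7sAzMzMAN3d3QDu7u4A////AJmYZmeIm8zMial2ZneJvM2KuodmZniazGiZiHd2Z5ibZmeJh2Z4qopFVomYdnmqiURFd3d2eJqZREVXZmZmiJpERVZmZmZ4iCNFZ2dmZnqrIzVneId4maojRFVmd43sqjNmZlVWre26Q1VGZme93cpURVRWaKu7y1VlZEVpmsu7"/>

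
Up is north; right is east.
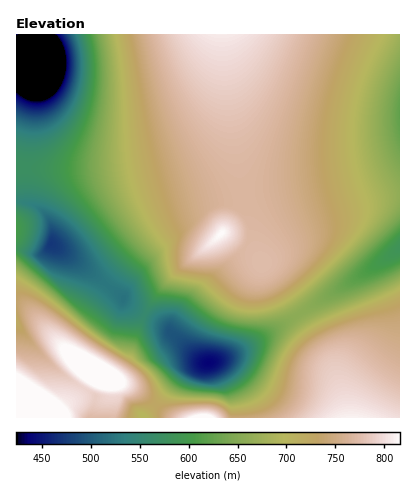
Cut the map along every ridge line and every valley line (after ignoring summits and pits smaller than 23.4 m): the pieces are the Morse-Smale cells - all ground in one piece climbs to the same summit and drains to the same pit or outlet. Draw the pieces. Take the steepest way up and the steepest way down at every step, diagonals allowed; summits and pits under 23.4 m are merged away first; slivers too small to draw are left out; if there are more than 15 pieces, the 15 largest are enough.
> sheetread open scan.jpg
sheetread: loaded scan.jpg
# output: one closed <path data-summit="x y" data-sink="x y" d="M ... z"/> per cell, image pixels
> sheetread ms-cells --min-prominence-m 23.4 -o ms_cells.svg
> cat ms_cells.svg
<path data-summit="222 34" data-sink="400 116" d="M400 34l-177 0 8 84 13 79 82-14 34-8 28-10 12-7z"/><path data-summit="222 34" data-sink="36 60" d="M222 34l-184 0-3 18 2 24-10 70-1 22 58 1 44-4 36-8 18-6 18-10 14-15 8-20 2-44z"/><path data-summit="222 34" data-sink="52 244" d="M224 44l0 46-4 24-9 16-17 15-30 12-44 9-36 3-58-1-1 18 2 16 13 7 8 9 4 10 0 17 34 21 10 0 14-9 32-28 22-13 40-12 40-8-13-78z"/><path data-summit="222 234" data-sink="208 362" d="M224 233l-2 0-38 32-20 19-19 30 21 12 6 9 34 28 8-1 24-10 60-38-20-32-25-32z"/><path data-summit="352 418" data-sink="400 248" d="M400 249l-101 65 35 58 8 22 4 24 54 0z"/><path data-summit="100 374" data-sink="52 244" d="M52 244l-10 10-8 0-18-6 0 54 10 4 33 38 19 17 20 13 8 4 6 0 9-8 8-12 16-44-21-12 0-4-8-6z"/><path data-summit="222 234" data-sink="400 248" d="M400 195l-38 7-52 16-30 14-11 10-6 12-1 10 16 18 20 32 102-66z"/><path data-summit="352 418" data-sink="208 362" d="M298 314l-60 38-28 10 9 6 10 18 5 12 2 20 110 0-4-24-8-22z"/><path data-summit="222 234" data-sink="52 244" d="M244 197l-40 7-40 12-22 13-40 34-10 4-11-3 41 32 2 6 20 12 16-24 24-25 38-33 25-16z"/><path data-summit="222 234" data-sink="400 116" d="M400 158l-24 12-36 10-94 16-2 4 3 16-25 16 30 17 10 14 1-9 6-12 11-10 20-10 62-20 38-7z"/><path data-summit="42 416" data-sink="36 60" d="M16 324l0 94 76 0 4-20-44-32z"/><path data-summit="100 374" data-sink="208 362" d="M146 315l-2 1-4 8-14 40-12 13-6 1 28 11 20 15 28-34 21-8-33-27-6-9z"/><path data-summit="204 418" data-sink="208 362" d="M212 363l-8 0-20 7-29 34 17 14 64 0 0-8-4-18-9-18z"/><path data-summit="100 374" data-sink="36 60" d="M20 303l-4 1 0 20 10 12 26 30 44 32-2 20 18 0-2-36-36-25-39-41z"/><path data-summit="42 416" data-sink="52 244" d="M20 167l-4 1 0 80 18 6 8 0 9-8 1-18-7-14-7-7-11-5-2-16 1-18z"/>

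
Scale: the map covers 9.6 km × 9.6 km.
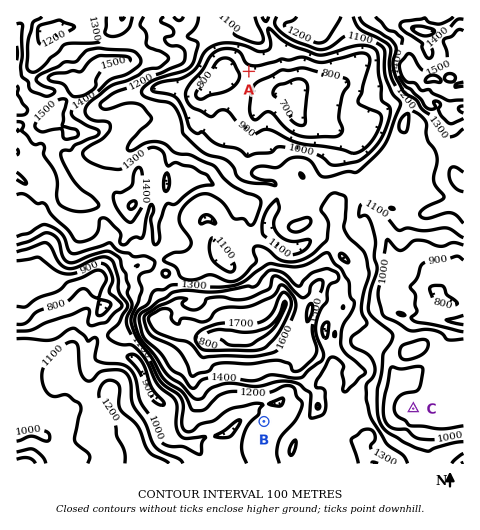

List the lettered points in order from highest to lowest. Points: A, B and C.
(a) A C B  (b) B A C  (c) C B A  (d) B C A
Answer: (d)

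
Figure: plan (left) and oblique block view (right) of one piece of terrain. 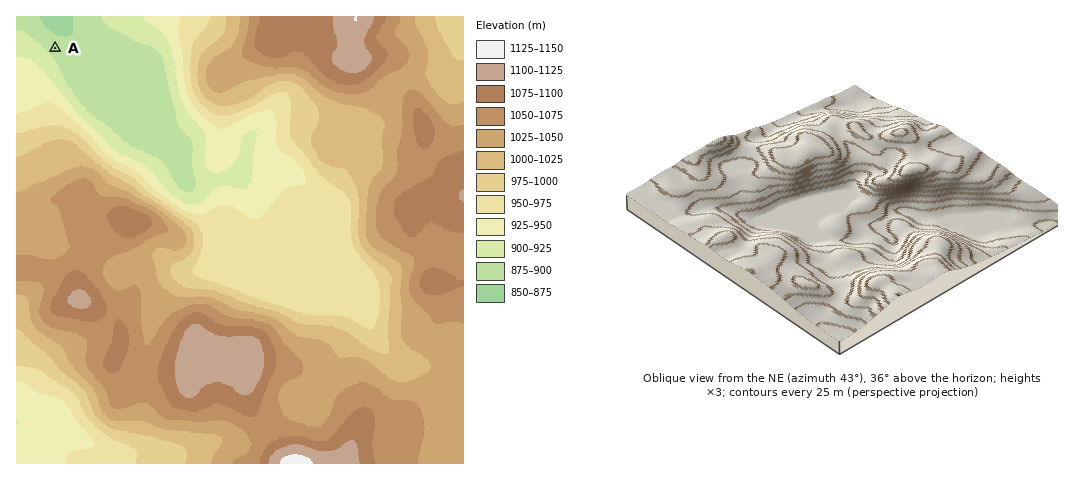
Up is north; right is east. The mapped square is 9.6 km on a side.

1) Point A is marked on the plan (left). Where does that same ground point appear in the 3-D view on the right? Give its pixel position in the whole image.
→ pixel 1035 216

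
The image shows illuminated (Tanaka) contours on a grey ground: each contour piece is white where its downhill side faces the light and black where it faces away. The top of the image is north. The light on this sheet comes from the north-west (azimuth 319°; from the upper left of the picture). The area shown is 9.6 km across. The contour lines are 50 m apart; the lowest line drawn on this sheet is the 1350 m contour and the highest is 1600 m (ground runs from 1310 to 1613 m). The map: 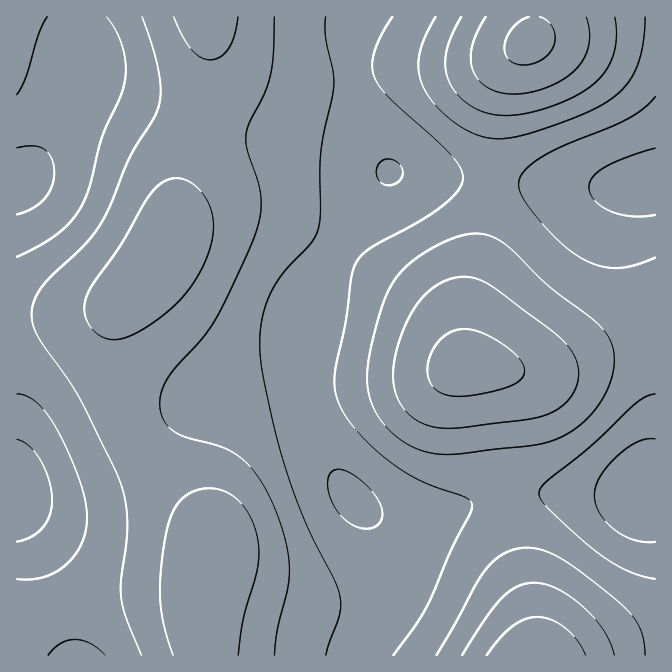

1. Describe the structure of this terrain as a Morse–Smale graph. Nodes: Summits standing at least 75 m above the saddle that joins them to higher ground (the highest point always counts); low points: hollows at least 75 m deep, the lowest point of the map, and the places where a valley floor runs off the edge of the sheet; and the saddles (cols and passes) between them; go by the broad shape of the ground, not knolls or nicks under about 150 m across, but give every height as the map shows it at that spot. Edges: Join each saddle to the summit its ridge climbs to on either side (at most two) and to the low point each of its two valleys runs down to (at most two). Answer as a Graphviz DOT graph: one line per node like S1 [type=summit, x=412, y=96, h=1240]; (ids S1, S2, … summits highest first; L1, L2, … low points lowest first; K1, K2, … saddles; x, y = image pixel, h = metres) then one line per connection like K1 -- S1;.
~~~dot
graph terrain {
  S1 [type=summit, x=530, y=42, h=1613];
  S2 [type=summit, x=534, y=655, h=1599];
  S3 [type=summit, x=467, y=365, h=1567];
  S4 [type=summit, x=212, y=555, h=1539];
  L1 [type=low, x=645, y=492, h=1310];
  L2 [type=low, x=17, y=492, h=1313];
  L3 [type=low, x=650, y=183, h=1334];
  L4 [type=low, x=18, y=182, h=1334];
  K1 [type=saddle, x=195, y=120, h=1470];
  K2 [type=saddle, x=134, y=440, h=1463];
  K3 [type=saddle, x=640, y=332, h=1434];
  K4 [type=saddle, x=490, y=182, h=1410];
  K5 [type=saddle, x=510, y=495, h=1405];
  K6 [type=saddle, x=354, y=70, h=1396];
  K7 [type=saddle, x=337, y=252, h=1392];
  K1 -- S4;
  K1 -- L1;
  K1 -- L4;
  K2 -- S4;
  K2 -- L1;
  K2 -- L2;
  K3 -- S3;
  K3 -- L1;
  K3 -- L3;
  K4 -- S1;
  K4 -- S3;
  K4 -- L1;
  K4 -- L3;
  K5 -- S2;
  K5 -- S3;
  K5 -- L1;
  K6 -- S1;
  K6 -- S4;
  K6 -- L1;
  K7 -- S3;
  K7 -- S4;
  K7 -- L1;
}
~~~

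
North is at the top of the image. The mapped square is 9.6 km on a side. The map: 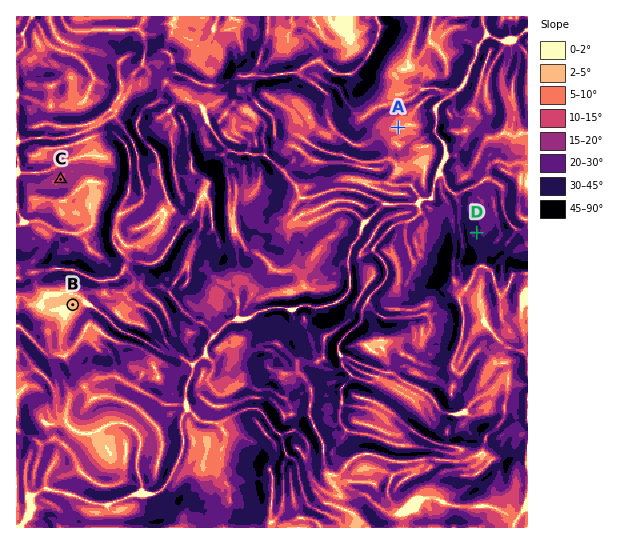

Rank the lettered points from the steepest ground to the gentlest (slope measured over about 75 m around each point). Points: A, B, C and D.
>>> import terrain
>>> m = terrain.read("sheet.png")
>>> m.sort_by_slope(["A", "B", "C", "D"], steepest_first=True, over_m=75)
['D', 'C', 'A', 'B']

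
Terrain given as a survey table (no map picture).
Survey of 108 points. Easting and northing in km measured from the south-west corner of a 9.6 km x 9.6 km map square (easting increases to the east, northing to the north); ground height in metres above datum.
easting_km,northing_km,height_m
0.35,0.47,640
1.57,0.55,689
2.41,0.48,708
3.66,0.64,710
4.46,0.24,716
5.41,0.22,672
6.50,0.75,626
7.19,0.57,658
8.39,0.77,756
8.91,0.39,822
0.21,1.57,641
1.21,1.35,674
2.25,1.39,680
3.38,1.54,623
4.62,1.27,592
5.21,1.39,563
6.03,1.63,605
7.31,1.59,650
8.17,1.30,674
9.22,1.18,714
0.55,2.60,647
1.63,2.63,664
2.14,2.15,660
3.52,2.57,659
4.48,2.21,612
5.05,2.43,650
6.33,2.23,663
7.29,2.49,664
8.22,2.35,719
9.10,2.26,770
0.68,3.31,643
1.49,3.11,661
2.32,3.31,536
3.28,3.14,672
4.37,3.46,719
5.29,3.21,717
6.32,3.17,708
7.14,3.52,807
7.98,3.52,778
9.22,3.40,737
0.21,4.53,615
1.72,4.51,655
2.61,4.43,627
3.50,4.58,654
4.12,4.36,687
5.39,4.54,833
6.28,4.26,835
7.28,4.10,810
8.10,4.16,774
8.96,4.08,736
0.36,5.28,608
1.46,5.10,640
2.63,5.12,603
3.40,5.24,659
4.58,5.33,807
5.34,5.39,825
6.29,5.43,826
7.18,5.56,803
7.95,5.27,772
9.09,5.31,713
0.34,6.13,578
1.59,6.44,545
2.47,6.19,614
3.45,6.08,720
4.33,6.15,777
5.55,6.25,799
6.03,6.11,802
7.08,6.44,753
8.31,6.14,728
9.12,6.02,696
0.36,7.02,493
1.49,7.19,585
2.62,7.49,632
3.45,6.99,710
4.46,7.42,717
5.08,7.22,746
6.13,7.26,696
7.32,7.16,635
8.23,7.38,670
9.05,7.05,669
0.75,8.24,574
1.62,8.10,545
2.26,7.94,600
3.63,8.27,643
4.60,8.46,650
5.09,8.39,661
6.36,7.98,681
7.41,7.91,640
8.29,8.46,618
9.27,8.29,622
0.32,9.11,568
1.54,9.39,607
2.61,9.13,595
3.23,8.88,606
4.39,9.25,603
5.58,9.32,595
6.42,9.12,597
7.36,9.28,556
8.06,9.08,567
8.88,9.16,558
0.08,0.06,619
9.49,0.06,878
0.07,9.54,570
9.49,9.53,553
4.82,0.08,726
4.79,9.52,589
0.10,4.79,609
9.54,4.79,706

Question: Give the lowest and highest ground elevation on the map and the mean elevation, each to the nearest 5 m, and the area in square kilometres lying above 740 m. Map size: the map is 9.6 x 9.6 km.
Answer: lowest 485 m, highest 885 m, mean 670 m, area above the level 18.6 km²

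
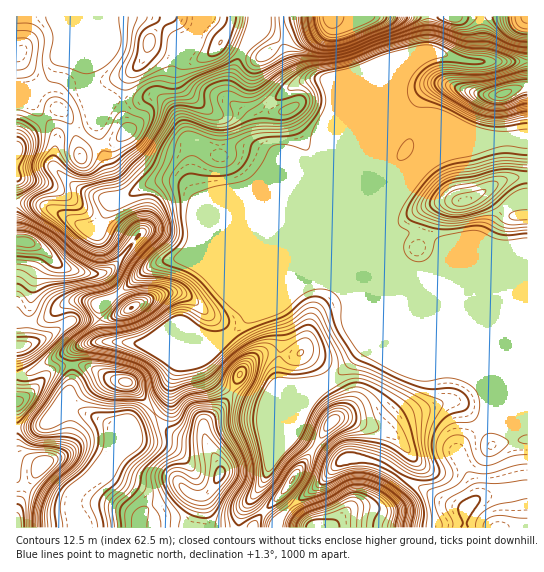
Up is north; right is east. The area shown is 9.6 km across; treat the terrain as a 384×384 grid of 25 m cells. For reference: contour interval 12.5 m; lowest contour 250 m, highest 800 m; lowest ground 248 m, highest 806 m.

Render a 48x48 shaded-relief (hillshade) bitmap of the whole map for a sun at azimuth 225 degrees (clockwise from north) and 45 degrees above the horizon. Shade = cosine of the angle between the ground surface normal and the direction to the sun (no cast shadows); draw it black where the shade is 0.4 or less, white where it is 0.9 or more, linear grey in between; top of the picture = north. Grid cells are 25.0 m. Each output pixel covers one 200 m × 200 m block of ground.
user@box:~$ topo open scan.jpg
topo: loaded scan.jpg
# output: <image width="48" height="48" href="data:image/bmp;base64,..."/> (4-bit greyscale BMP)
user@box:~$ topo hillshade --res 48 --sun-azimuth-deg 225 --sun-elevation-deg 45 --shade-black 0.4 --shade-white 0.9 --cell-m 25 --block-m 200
<image width="48" height="48" href="data:image/bmp;base64,Qk32BAAAAAAAAHYAAAAoAAAAMAAAADAAAAABAAQAAAAAAIAEAAATCwAAEwsAABAAAAAAAAAAAAAAABEREQAiIiIAMzMzAERERABVVVUAZmZmAHd3dwCIiIgAmZmZAKqqqgC7u7sAzMzMAN3d3QDu7u4A////ADNGiavMuZqqqpd3aLuGZ4iIdTVoiKmYiURGiau7qZq7y5dneap1VoiIdCNXiZmZmWVXiaqqmavNyoZnial0NWdmMAJomZmZmYhniZmZmqzbmZhmeJp2VEQgABaaqZqpmamHiZmZqry4eahkV4p1VUIAA4u6mZqqqaqYiImaqqqHm6hCN5h1RmQzasyXiaqqqpl3ZniZmZmJu5YhJ5h2V4mazclmiaqqqnVEVWeJmaqqu4QRN5mJiKzMzKdnmqqpmlNFVmeJmsurumMiWJmauqzLuod4mqqZmVVnh3eZq8uauWQ0aZmqupmZmIeJmqmZmXeJmImrvch5p1VFeZmqmHd4iIiJmpmZmXd4mrzM3ZRodVZmeZmah2Z4iHeImZmZmXd3m83dyUNnVGiHeJmZl3d3dmZ4mImZmXd3m93LlAJmVnmoaJqqqYdmZmeIiImZmZmIm8qFIAJnd4mnaKu6qYdmZ4mZmZmZmaqYiHQQAAWJmZh2aKupmHd3iZmZmZmZmZmHdjERE2iZmZh2Z5mYd2eJmZmZmZmZmYiHdmeJmZmZmZmHZ3iIZmiZmZmZmZmZmYd4mIrMy6qZqqmYd3iHZnmZmZmZmZmZmZmIiGjNypmry5iIiIiHZ4mZmZmZmZmZmamIhUeruXibyXeJmZmId5mZmZmZmZmZmaqZmJq5dmaJhmiZmZmYiJmZmZmZmZmZmburu8yoZDRVRXmZmZmZmZmZmZmZmZmZmbu8y6qGREREV5mZmZmZmZmZmZmZmZmZmbvLhTNWRWZniZmZmZmZmZmZmZqZmZmZmcynIAFHdniZmZmZmZmZmZmZmaqZmZmZmahQAAR5mHiImZmZmZmZmZmZmamZmZmqqkEAAVipmWVWiZmZmZmZmZmZmaqqqqq7uwAAN5mZhjI2iZmZmZmZmZmZmqu8zLzMuyE2mpiIdTJHmZmZmZmZmZmZmqvN3Lu6qmeaqXeJh1VXmZmZmZmZmZmZmaq7uqqZmZmpmImqmHZ4mZmZmZmZmZmZmZqpmImZmYdni7u6mYiJqqqpmZmZmZmZmZmYd3eImVVYzcqqmYiZqqqpmZmZmZmZmZmYdmd3d1V6zJmpmYiJqqmZmZmZmZmZmZmZiId2ZlV6uoiqmHeJmqmZmaqpmZmZmZmZmZmIiEV5qYiaqHeJq7uqqrupmZmZmZmZmZmZmVZ5qYmamHZ6zcuqu7upmZmZmZmZmrzMumeaqImZiHaL3Lmaq7qYmZmZmZmavO7ty4mZiJmZiHicyoiaqpmXeZmZmZqs7//tu5mZiJmqmZm7mIm7qZh2aJmZmavO7ty6qqqZiZmqqqu6mavMuZmGeZmZmavMuWVVaKmYiZmqqqqqqrvMupmZq7qZmaqoZDM0RZmImZmaqqmaq7q7uqq83cy6qZmHZniZqpiImZmaqqmZqqmaqavf/bmru7qqvd3v/4iImZmaupiZqqmImavv/smJq8ze/+7//4iImZmaupiZmZmImazv/buqmavv/93v/oiJmZmaqZmpmZmImrzv66vMuZvf/Lze3Q=="/>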